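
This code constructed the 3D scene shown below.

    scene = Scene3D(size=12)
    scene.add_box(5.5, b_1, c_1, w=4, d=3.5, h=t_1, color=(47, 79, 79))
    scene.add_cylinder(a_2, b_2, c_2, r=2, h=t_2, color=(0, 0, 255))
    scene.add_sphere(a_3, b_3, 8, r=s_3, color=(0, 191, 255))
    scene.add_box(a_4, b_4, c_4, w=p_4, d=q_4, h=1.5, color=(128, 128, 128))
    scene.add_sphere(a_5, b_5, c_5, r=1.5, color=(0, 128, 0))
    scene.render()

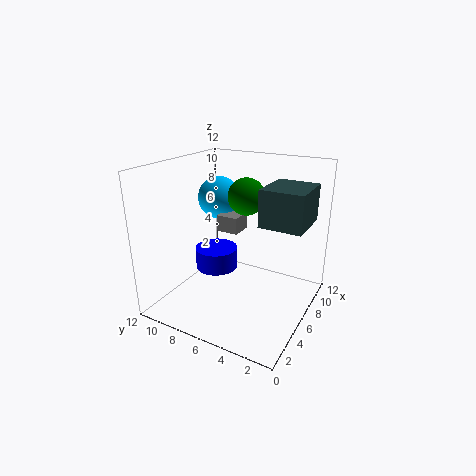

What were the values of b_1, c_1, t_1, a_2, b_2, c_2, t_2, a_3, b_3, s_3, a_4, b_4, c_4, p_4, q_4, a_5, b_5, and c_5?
b_1 = 0.5
c_1 = 7.5
t_1 = 3
a_2 = 8
b_2 = 9.5
c_2 = 1.5
t_2 = 2
a_3 = 9.5
b_3 = 10
s_3 = 2
a_4 = 7.5
b_4 = 7
c_4 = 5.5
p_4 = 2
q_4 = 2
a_5 = 6.5
b_5 = 5.5
c_5 = 9.5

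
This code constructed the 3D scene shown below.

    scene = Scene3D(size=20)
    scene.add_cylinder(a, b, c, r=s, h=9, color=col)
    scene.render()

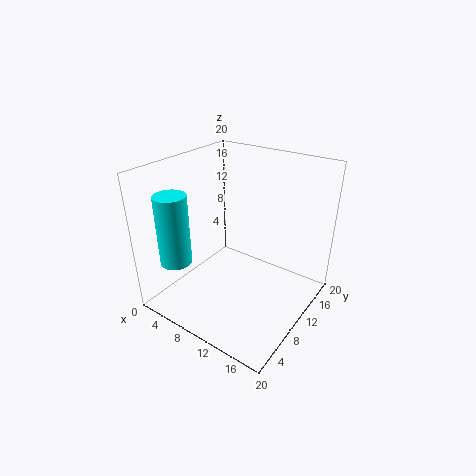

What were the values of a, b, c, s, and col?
a = 6; b = 2; c = 9; s = 2; col = 'cyan'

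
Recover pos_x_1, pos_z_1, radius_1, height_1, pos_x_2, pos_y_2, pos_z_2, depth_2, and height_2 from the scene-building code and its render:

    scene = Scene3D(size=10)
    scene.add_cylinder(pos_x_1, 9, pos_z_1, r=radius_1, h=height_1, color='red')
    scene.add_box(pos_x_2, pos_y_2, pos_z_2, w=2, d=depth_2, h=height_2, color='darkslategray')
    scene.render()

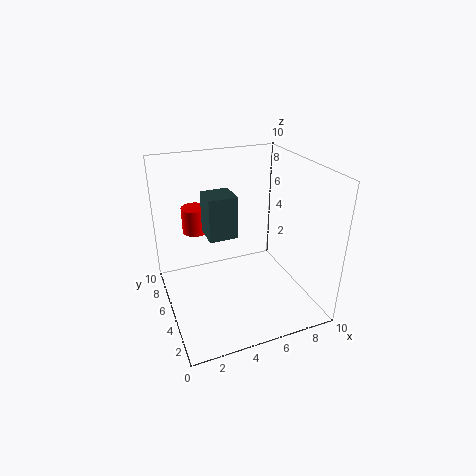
pos_x_1 = 3; pos_z_1 = 4; radius_1 = 1; height_1 = 2; pos_x_2 = 3; pos_y_2 = 5; pos_z_2 = 5; depth_2 = 2; height_2 = 3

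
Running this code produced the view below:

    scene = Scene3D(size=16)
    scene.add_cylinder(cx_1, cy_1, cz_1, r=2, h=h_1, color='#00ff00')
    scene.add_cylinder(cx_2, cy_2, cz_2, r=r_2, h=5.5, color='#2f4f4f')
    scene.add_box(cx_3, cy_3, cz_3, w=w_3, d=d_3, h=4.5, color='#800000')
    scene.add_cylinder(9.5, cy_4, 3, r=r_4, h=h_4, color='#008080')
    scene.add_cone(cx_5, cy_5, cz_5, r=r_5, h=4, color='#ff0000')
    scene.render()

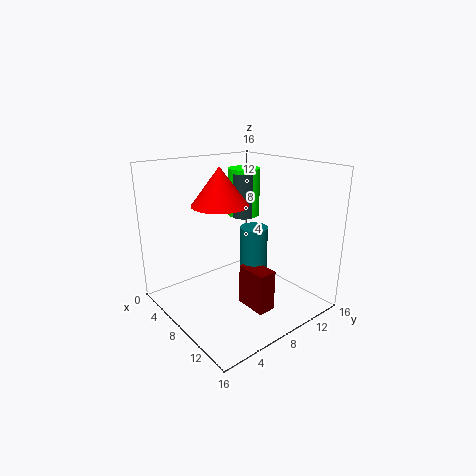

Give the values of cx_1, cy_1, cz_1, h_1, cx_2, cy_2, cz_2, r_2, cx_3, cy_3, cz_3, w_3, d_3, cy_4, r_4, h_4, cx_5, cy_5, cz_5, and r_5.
cx_1 = 3
cy_1 = 13
cz_1 = 8.5
h_1 = 6
cx_2 = 3.5
cy_2 = 12.5
cz_2 = 8.5
r_2 = 1.5
cx_3 = 9.5
cy_3 = 7
cz_3 = 1
w_3 = 3.5
d_3 = 2
cy_4 = 9
r_4 = 1.5
h_4 = 6.5
cx_5 = 7.5
cy_5 = 6
cz_5 = 12
r_5 = 3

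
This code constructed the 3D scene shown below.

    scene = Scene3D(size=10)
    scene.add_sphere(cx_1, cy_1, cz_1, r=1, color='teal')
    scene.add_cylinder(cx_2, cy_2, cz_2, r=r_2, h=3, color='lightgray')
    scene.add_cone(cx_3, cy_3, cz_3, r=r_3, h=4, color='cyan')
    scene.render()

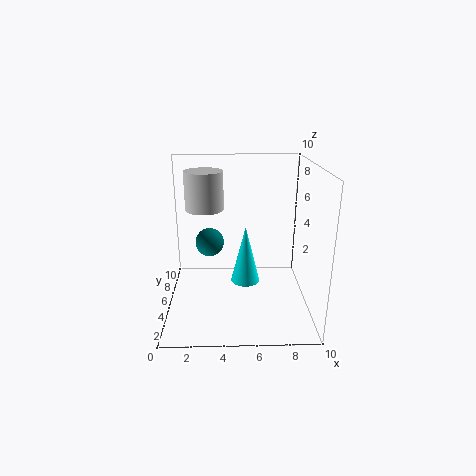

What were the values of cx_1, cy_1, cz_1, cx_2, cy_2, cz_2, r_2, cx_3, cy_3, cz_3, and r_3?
cx_1 = 3
cy_1 = 5.5
cz_1 = 4.5
cx_2 = 2.5
cy_2 = 8.5
cz_2 = 6
r_2 = 1.5
cx_3 = 5.5
cy_3 = 4.5
cz_3 = 2
r_3 = 1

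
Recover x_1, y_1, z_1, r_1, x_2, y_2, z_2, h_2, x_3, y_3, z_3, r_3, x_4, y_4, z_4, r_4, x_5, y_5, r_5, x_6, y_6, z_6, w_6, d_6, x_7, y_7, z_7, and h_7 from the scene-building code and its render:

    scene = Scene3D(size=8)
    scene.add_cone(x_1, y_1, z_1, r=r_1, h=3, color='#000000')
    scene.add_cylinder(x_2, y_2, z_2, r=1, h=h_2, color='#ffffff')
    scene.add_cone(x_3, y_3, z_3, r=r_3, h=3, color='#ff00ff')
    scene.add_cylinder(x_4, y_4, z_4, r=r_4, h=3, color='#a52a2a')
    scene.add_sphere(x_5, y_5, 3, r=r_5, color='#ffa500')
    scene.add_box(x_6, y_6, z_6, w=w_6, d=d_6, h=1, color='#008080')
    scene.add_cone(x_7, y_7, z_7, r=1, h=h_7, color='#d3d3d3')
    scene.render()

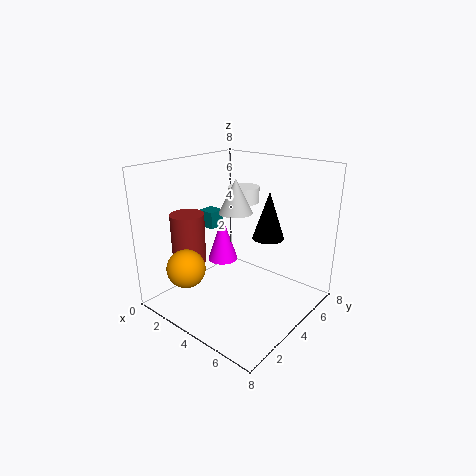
x_1 = 4, y_1 = 7, z_1 = 3, r_1 = 1, x_2 = 2, y_2 = 7, z_2 = 5, h_2 = 1, x_3 = 1, y_3 = 6, z_3 = 1, r_3 = 1, x_4 = 1, y_4 = 3, z_4 = 2, r_4 = 1, x_5 = 3, y_5 = 1, r_5 = 1, x_6 = 1, y_6 = 4, z_6 = 4, w_6 = 1, d_6 = 1, x_7 = 3, y_7 = 5, z_7 = 5, h_7 = 2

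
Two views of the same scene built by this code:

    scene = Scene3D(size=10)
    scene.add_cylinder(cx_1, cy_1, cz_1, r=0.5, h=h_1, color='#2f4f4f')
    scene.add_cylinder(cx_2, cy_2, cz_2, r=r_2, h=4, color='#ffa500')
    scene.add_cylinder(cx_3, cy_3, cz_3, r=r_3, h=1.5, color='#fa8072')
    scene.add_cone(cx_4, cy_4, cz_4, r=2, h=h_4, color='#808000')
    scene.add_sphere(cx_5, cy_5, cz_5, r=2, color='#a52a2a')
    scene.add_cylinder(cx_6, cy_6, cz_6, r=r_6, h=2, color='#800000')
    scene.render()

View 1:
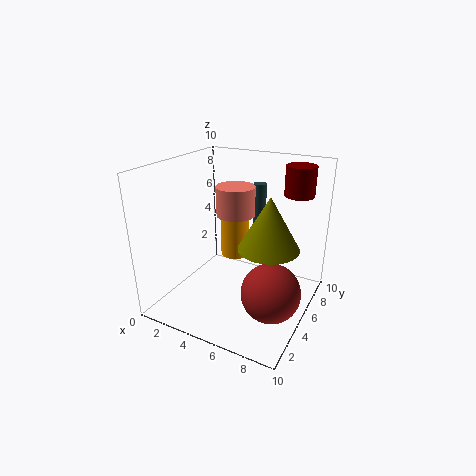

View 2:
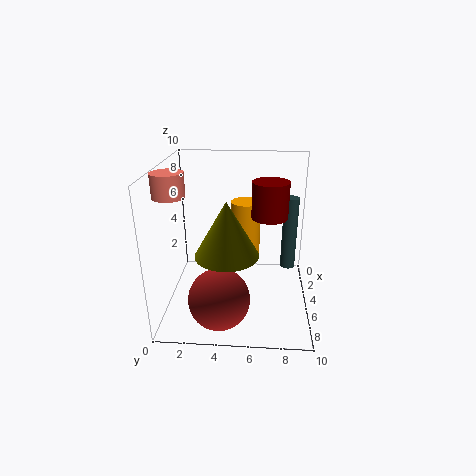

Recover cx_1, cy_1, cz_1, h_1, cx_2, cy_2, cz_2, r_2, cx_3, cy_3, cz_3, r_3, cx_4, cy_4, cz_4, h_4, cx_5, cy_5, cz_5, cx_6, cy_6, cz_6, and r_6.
cx_1 = 5
cy_1 = 8.5
cz_1 = 3
h_1 = 5
cx_2 = 4.5
cy_2 = 5.5
cz_2 = 3.5
r_2 = 1
cx_3 = 7
cy_3 = 1
cz_3 = 8.5
r_3 = 1
cx_4 = 7.5
cy_4 = 4.5
cz_4 = 5
h_4 = 3.5
cx_5 = 8
cy_5 = 4
cz_5 = 2
cx_6 = 8.5
cy_6 = 7
cz_6 = 8
r_6 = 1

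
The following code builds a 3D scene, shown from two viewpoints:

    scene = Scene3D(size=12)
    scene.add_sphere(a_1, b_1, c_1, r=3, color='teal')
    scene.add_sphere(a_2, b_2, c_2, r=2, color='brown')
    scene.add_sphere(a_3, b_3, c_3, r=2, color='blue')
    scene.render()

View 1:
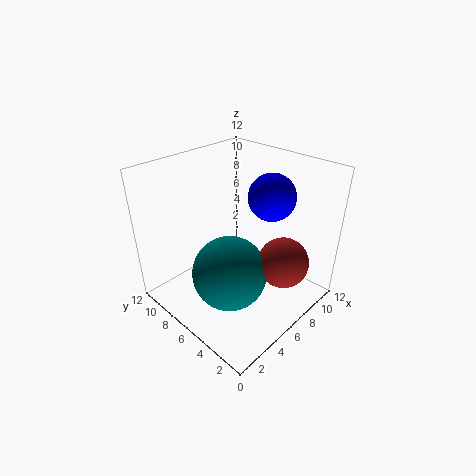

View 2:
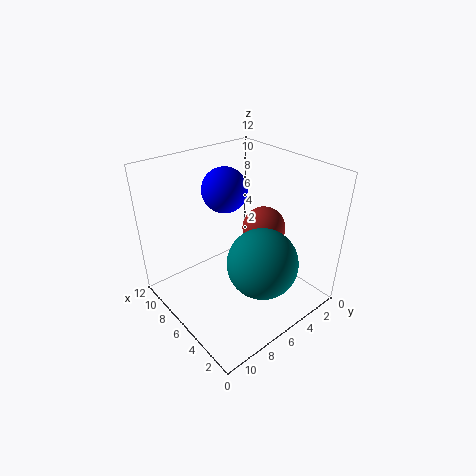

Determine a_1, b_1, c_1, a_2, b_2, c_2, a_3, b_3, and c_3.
a_1 = 4; b_1 = 5; c_1 = 4; a_2 = 7; b_2 = 2; c_2 = 5; a_3 = 9; b_3 = 5; c_3 = 9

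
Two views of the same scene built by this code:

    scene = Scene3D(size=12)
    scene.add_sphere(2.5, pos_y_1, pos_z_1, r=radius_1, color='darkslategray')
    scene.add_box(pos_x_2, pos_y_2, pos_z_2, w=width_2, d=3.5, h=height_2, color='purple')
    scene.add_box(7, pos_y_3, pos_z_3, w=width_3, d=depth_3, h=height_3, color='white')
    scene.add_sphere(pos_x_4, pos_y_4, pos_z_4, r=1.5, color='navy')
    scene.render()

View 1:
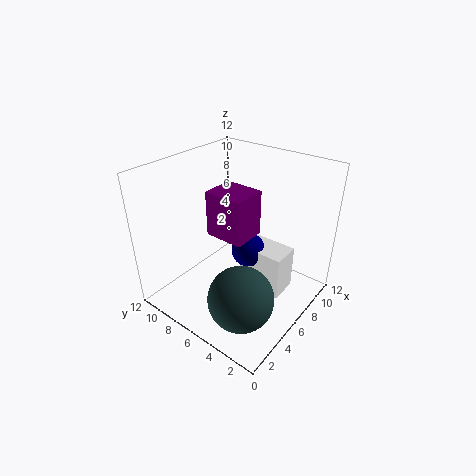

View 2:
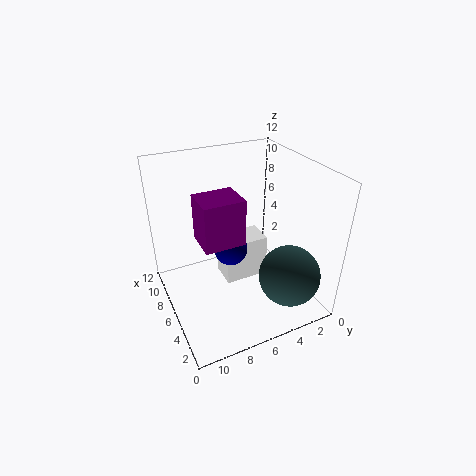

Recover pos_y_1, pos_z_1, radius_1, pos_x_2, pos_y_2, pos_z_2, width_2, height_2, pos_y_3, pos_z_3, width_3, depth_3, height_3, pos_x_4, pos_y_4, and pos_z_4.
pos_y_1 = 3; pos_z_1 = 3.5; radius_1 = 2.5; pos_x_2 = 5.5; pos_y_2 = 5.5; pos_z_2 = 5.5; width_2 = 3; height_2 = 4; pos_y_3 = 2.5; pos_z_3 = 0.5; width_3 = 2.5; depth_3 = 4; height_3 = 4; pos_x_4 = 7.5; pos_y_4 = 6; pos_z_4 = 4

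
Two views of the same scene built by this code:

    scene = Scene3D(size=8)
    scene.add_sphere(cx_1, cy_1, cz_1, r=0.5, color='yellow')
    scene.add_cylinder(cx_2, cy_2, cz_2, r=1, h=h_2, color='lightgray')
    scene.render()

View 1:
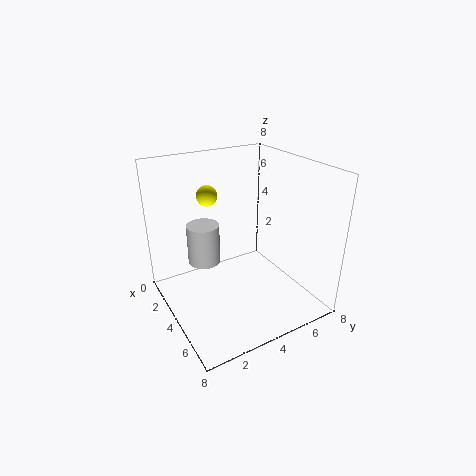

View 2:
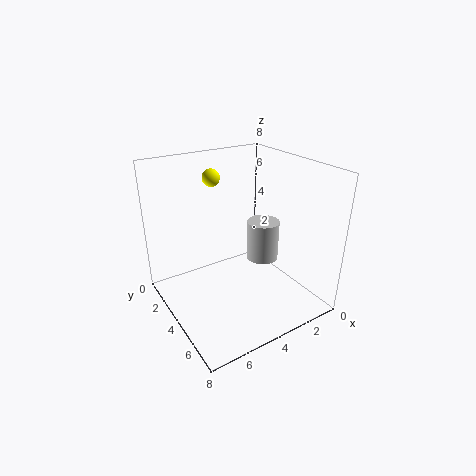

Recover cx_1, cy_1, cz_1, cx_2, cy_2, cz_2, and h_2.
cx_1 = 4.5; cy_1 = 2; cz_1 = 7; cx_2 = 1.5; cy_2 = 3; cz_2 = 1.5; h_2 = 2.5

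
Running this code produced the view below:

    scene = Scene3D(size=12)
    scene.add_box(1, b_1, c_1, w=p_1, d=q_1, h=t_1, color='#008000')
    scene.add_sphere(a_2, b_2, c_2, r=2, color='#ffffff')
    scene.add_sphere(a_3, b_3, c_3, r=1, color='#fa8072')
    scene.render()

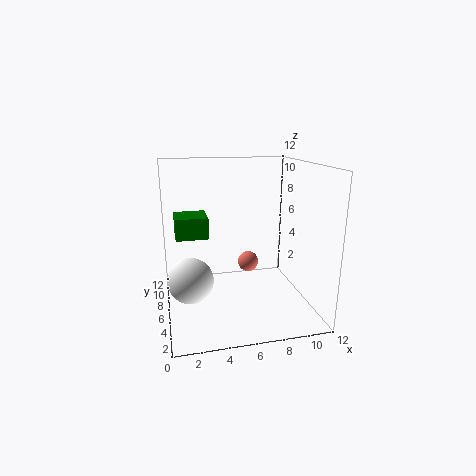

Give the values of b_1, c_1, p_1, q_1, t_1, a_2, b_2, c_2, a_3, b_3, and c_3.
b_1 = 9
c_1 = 5
p_1 = 3
q_1 = 3
t_1 = 2
a_2 = 2
b_2 = 7
c_2 = 2
a_3 = 8
b_3 = 10
c_3 = 2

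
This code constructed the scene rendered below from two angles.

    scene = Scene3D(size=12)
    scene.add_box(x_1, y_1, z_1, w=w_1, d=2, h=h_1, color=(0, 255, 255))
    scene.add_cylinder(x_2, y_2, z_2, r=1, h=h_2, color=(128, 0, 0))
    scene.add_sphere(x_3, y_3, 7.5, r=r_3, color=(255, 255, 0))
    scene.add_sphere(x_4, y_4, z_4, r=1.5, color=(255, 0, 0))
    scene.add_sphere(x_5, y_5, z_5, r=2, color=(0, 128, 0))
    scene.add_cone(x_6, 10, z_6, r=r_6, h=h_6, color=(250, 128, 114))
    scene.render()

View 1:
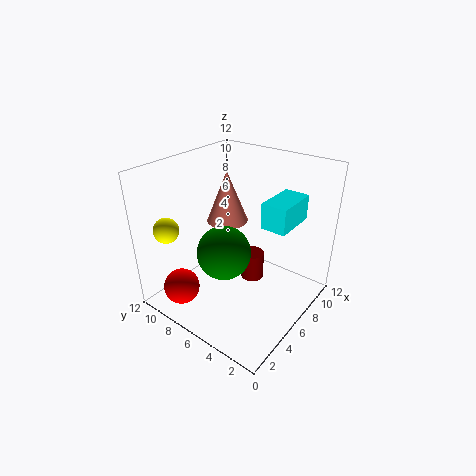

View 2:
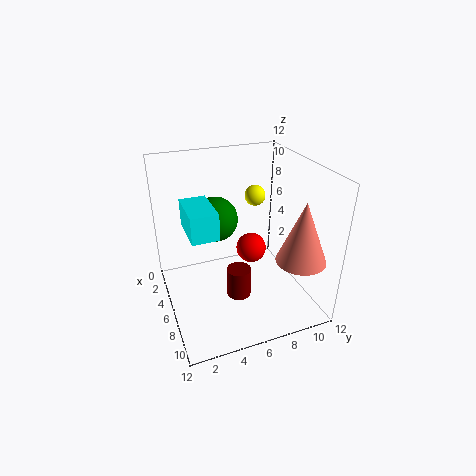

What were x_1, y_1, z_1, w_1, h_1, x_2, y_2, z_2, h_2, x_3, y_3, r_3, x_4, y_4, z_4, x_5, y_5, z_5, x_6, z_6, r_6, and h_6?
x_1 = 5.5; y_1 = 1.5; z_1 = 8; w_1 = 3.5; h_1 = 2; x_2 = 7.5; y_2 = 5.5; z_2 = 1.5; h_2 = 2.5; x_3 = 1.5; y_3 = 9.5; r_3 = 1; x_4 = 2; y_4 = 9; z_4 = 2; x_5 = 3; y_5 = 5; z_5 = 6.5; x_6 = 9.5; z_6 = 5; r_6 = 2; h_6 = 5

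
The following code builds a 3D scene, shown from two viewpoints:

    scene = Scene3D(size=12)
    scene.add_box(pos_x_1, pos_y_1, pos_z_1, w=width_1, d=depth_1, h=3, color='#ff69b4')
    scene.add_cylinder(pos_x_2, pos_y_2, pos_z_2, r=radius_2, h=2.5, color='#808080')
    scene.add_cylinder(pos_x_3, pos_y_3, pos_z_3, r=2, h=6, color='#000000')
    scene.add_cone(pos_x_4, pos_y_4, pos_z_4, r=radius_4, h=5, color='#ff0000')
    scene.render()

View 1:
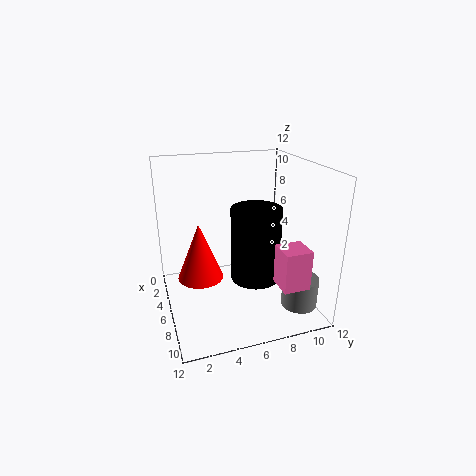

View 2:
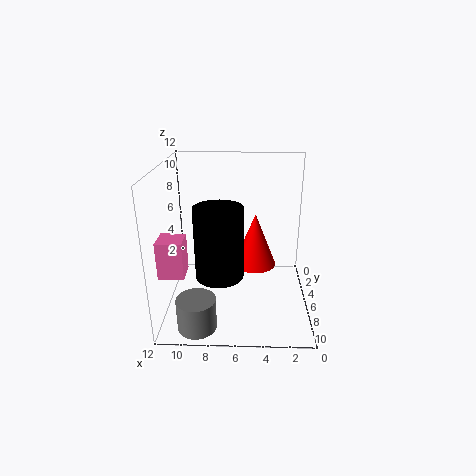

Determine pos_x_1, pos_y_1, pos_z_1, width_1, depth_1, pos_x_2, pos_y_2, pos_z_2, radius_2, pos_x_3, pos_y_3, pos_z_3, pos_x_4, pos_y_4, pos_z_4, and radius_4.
pos_x_1 = 10; pos_y_1 = 7.5; pos_z_1 = 4; width_1 = 2; depth_1 = 2; pos_x_2 = 9; pos_y_2 = 10.5; pos_z_2 = 0.5; radius_2 = 1.5; pos_x_3 = 7.5; pos_y_3 = 7; pos_z_3 = 3; pos_x_4 = 4.5; pos_y_4 = 3; pos_z_4 = 2; radius_4 = 2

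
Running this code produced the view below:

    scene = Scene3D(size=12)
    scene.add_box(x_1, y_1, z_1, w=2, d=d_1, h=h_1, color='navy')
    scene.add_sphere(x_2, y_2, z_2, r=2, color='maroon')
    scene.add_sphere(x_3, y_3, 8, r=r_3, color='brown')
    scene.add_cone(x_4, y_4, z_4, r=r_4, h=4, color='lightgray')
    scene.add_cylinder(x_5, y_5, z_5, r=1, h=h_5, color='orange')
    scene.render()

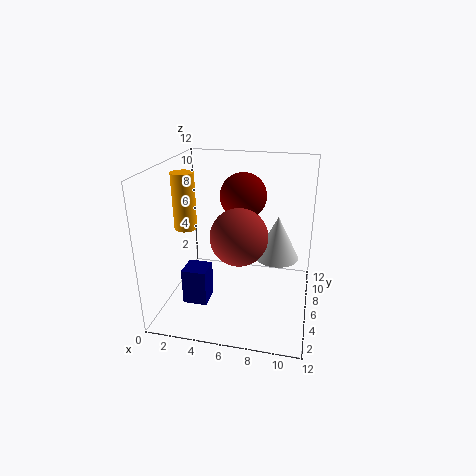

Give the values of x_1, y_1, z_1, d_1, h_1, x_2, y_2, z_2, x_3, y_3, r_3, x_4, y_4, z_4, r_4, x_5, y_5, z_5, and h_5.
x_1 = 2
y_1 = 3
z_1 = 1
d_1 = 2
h_1 = 3
x_2 = 6
y_2 = 8
z_2 = 9
x_3 = 7
y_3 = 2
r_3 = 2
x_4 = 9
y_4 = 9
z_4 = 3
r_4 = 2
x_5 = 1
y_5 = 7
z_5 = 6
h_5 = 5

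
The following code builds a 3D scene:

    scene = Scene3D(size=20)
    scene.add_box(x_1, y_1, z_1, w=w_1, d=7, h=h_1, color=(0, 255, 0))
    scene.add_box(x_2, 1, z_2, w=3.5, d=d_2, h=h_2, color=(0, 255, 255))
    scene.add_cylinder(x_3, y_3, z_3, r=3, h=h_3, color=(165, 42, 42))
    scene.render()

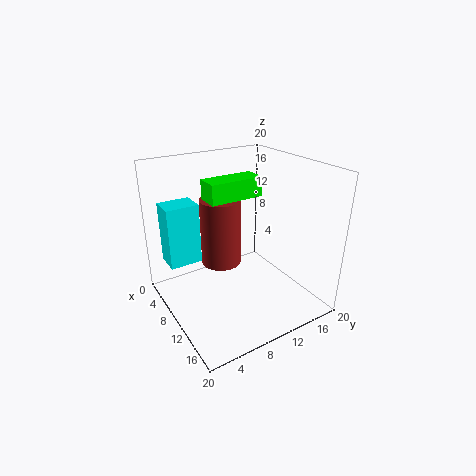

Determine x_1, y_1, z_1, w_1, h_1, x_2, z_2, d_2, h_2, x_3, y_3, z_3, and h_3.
x_1 = 9.5
y_1 = 5
z_1 = 16.5
w_1 = 3
h_1 = 2.5
x_2 = 4
z_2 = 6.5
d_2 = 4.5
h_2 = 8.5
x_3 = 6
y_3 = 9.5
z_3 = 4.5
h_3 = 10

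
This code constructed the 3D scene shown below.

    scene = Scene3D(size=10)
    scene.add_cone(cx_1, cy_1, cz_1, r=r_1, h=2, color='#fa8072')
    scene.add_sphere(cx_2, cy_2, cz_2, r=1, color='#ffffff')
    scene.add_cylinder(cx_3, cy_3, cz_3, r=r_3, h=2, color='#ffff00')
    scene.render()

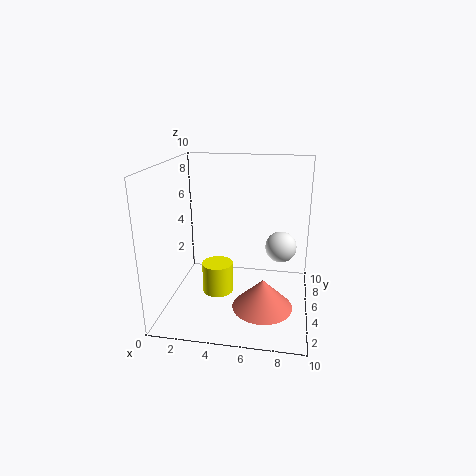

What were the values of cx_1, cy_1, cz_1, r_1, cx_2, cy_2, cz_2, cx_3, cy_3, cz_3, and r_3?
cx_1 = 7; cy_1 = 3; cz_1 = 1; r_1 = 2; cx_2 = 8; cy_2 = 4; cz_2 = 5; cx_3 = 4; cy_3 = 3; cz_3 = 2; r_3 = 1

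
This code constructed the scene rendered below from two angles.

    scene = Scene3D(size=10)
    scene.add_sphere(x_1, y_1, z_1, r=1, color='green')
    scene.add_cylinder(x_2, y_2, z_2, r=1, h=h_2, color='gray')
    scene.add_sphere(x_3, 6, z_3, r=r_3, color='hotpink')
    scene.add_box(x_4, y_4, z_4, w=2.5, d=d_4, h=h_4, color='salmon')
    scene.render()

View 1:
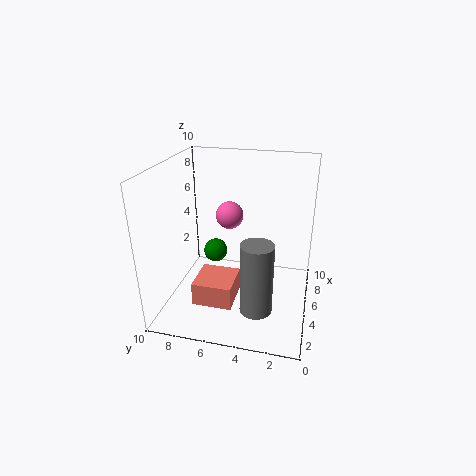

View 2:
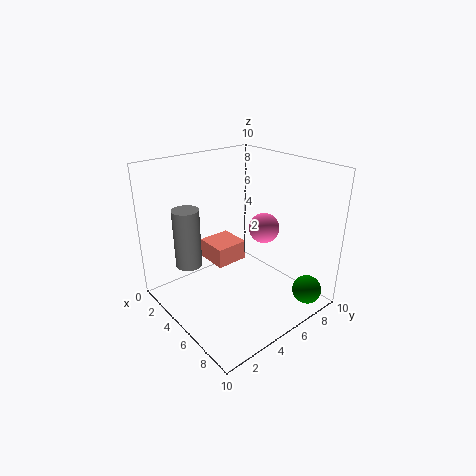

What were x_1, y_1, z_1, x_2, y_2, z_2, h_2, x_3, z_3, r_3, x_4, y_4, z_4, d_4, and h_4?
x_1 = 9, y_1 = 8, z_1 = 1.5, x_2 = 1.5, y_2 = 3, z_2 = 2, h_2 = 4.5, x_3 = 6.5, z_3 = 6, r_3 = 1, x_4 = 1, y_4 = 4.5, z_4 = 2, d_4 = 2.5, h_4 = 1.5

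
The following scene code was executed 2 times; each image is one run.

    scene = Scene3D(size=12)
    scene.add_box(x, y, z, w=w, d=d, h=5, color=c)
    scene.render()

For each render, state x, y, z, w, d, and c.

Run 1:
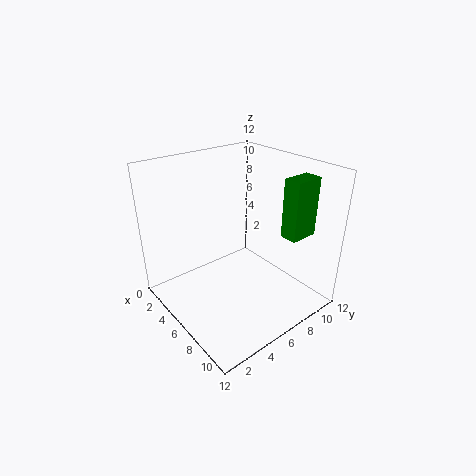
x = 8
y = 9
z = 6
w = 1.5
d = 2.5
c = 'green'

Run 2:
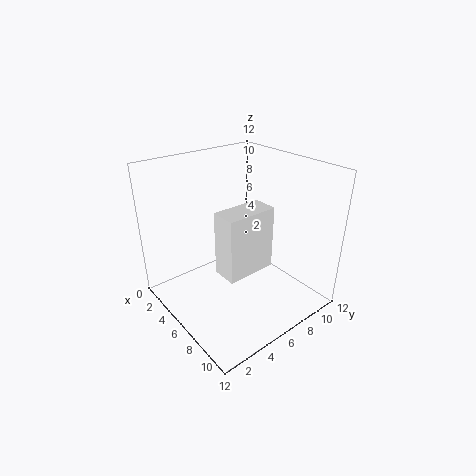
x = 7
y = 3
z = 4.5
w = 2
d = 4
c = 'white'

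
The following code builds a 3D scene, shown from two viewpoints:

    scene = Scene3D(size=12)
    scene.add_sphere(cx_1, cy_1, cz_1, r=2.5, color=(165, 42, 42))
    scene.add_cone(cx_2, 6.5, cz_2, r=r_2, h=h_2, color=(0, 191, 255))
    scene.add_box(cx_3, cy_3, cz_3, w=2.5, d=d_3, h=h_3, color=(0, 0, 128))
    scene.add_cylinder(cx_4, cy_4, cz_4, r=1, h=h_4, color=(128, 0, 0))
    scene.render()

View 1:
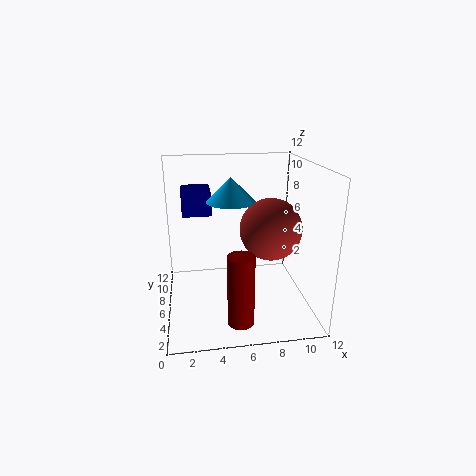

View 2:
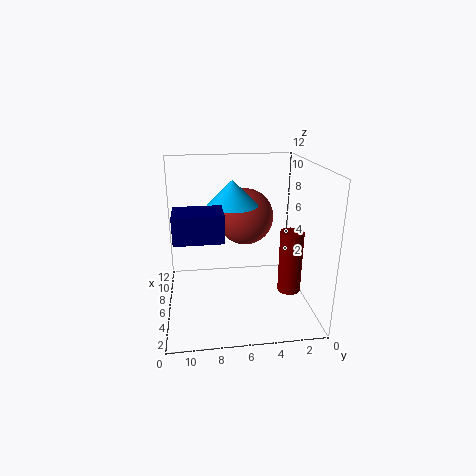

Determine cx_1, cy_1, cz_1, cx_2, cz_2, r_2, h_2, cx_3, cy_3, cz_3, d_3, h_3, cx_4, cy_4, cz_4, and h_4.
cx_1 = 8.5; cy_1 = 5; cz_1 = 7; cx_2 = 5.5; cz_2 = 9; r_2 = 2; h_2 = 2; cx_3 = 1.5; cy_3 = 7.5; cz_3 = 7.5; d_3 = 3.5; h_3 = 2; cx_4 = 5.5; cy_4 = 1.5; cz_4 = 1; h_4 = 5.5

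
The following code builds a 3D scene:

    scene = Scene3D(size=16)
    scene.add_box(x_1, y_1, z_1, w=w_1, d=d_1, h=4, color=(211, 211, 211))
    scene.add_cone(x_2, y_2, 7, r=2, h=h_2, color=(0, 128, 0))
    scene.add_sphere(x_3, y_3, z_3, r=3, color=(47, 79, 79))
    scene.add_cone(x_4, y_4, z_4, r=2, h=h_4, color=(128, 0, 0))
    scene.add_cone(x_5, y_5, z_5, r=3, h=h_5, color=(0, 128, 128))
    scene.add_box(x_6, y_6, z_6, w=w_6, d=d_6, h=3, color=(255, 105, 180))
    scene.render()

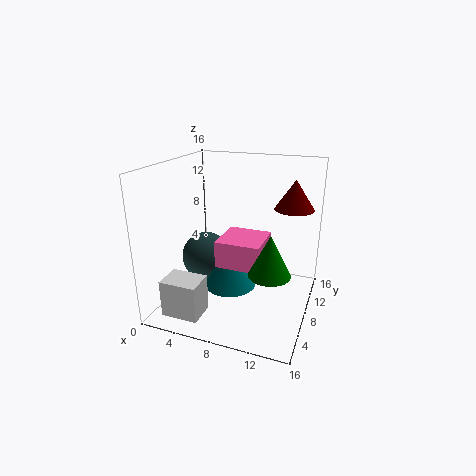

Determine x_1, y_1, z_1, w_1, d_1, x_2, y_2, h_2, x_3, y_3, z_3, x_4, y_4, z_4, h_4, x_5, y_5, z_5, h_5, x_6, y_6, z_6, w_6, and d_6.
x_1 = 2; y_1 = 1; z_1 = 1; w_1 = 4; d_1 = 3; x_2 = 13; y_2 = 3; h_2 = 4; x_3 = 3; y_3 = 10; z_3 = 4; x_4 = 14; y_4 = 8; z_4 = 12; h_4 = 3; x_5 = 7; y_5 = 8; z_5 = 2; h_5 = 5; x_6 = 6; y_6 = 6; z_6 = 5; w_6 = 5; d_6 = 5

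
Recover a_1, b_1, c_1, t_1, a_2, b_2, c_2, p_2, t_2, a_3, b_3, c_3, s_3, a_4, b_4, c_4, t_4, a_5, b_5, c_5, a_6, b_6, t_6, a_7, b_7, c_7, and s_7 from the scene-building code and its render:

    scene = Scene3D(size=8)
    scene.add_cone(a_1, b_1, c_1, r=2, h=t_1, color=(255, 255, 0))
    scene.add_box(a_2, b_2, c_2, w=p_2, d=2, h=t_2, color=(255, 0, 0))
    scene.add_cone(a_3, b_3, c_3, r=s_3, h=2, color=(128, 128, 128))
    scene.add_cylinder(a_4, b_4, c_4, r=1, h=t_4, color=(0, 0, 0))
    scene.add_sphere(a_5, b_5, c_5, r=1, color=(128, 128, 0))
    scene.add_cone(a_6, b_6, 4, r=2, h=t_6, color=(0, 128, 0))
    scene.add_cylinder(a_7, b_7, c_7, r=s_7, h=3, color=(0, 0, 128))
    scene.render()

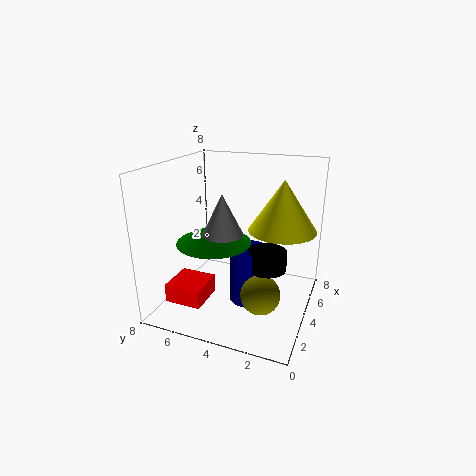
a_1 = 6; b_1 = 2; c_1 = 4; t_1 = 3; a_2 = 1; b_2 = 5; c_2 = 1; p_2 = 2; t_2 = 1; a_3 = 2; b_3 = 4; c_3 = 5; s_3 = 1; a_4 = 3; b_4 = 2; c_4 = 3; t_4 = 1; a_5 = 2; b_5 = 2; c_5 = 2; a_6 = 3; b_6 = 5; t_6 = 1; a_7 = 3; b_7 = 3; c_7 = 1; s_7 = 1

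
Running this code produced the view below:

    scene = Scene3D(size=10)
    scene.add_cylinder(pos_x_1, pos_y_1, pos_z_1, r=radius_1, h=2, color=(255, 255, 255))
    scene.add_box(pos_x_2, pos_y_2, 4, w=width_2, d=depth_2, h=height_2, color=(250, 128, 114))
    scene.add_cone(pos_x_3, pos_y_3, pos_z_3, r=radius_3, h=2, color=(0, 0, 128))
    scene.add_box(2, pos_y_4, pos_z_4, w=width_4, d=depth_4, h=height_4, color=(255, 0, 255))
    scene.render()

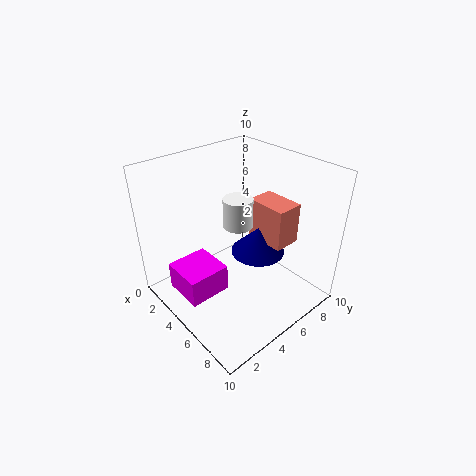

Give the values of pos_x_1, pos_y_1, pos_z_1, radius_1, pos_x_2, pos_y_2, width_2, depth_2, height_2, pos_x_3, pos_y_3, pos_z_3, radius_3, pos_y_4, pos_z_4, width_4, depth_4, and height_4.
pos_x_1 = 5
pos_y_1 = 5
pos_z_1 = 6
radius_1 = 1
pos_x_2 = 4
pos_y_2 = 7
width_2 = 3
depth_2 = 2
height_2 = 3
pos_x_3 = 5
pos_y_3 = 7
pos_z_3 = 3
radius_3 = 2
pos_y_4 = 1
pos_z_4 = 1
width_4 = 3
depth_4 = 3
height_4 = 2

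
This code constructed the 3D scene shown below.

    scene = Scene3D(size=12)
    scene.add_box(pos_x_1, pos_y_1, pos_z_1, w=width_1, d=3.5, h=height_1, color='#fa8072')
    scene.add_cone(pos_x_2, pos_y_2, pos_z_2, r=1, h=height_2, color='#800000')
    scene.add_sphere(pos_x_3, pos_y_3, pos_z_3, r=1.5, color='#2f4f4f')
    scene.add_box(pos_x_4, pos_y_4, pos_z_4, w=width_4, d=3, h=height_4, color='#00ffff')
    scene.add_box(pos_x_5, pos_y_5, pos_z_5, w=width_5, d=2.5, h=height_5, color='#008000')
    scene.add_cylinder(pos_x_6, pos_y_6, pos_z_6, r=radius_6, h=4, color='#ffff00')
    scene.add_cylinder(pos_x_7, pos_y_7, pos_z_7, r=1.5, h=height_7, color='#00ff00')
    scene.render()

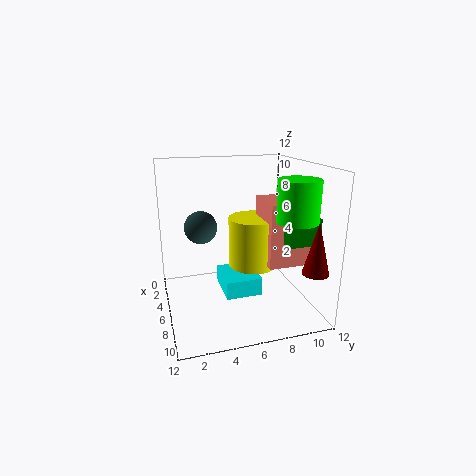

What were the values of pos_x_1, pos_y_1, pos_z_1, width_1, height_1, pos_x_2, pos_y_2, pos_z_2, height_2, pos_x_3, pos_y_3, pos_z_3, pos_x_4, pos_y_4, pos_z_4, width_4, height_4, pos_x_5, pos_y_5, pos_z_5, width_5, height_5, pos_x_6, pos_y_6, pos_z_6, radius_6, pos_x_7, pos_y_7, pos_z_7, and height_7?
pos_x_1 = 6; pos_y_1 = 7.5; pos_z_1 = 4.5; width_1 = 3.5; height_1 = 5; pos_x_2 = 11; pos_y_2 = 10.5; pos_z_2 = 4.5; height_2 = 4; pos_x_3 = 2.5; pos_y_3 = 3.5; pos_z_3 = 6; pos_x_4 = 4.5; pos_y_4 = 4.5; pos_z_4 = 1.5; width_4 = 3.5; height_4 = 1.5; pos_x_5 = 8; pos_y_5 = 8.5; pos_z_5 = 6.5; width_5 = 2.5; height_5 = 2; pos_x_6 = 7; pos_y_6 = 7; pos_z_6 = 4; radius_6 = 2; pos_x_7 = 10.5; pos_y_7 = 9; pos_z_7 = 8.5; height_7 = 3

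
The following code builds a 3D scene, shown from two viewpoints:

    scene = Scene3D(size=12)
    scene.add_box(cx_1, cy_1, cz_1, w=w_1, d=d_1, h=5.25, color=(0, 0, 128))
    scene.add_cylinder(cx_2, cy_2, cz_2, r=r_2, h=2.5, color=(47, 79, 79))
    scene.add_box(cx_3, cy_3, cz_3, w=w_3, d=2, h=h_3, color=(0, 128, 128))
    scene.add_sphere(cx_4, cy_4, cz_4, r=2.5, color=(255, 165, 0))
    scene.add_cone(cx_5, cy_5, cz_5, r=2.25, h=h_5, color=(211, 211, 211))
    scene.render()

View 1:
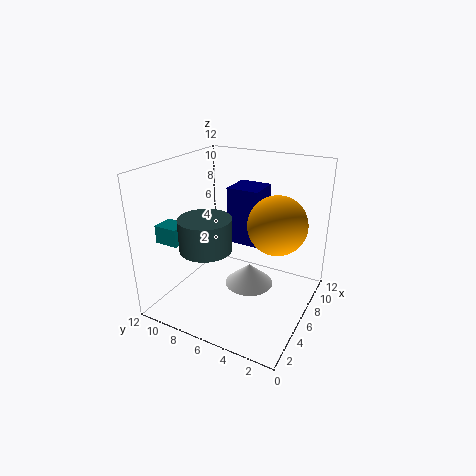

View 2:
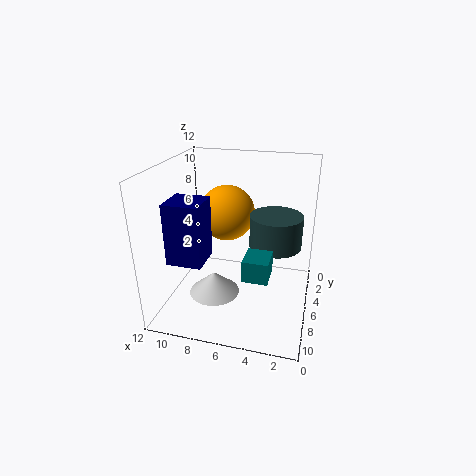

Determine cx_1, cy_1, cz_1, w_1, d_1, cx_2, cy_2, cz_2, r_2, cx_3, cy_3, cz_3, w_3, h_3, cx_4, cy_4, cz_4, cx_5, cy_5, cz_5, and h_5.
cx_1 = 8.5
cy_1 = 5.5
cz_1 = 4
w_1 = 3
d_1 = 3
cx_2 = 2.75
cy_2 = 7
cz_2 = 6.25
r_2 = 2
cx_3 = 2.5
cy_3 = 9.75
cz_3 = 5.75
w_3 = 1.75
h_3 = 1.5
cx_4 = 7.75
cy_4 = 3.25
cz_4 = 7
cx_5 = 8.25
cy_5 = 6
cz_5 = 0.25
h_5 = 2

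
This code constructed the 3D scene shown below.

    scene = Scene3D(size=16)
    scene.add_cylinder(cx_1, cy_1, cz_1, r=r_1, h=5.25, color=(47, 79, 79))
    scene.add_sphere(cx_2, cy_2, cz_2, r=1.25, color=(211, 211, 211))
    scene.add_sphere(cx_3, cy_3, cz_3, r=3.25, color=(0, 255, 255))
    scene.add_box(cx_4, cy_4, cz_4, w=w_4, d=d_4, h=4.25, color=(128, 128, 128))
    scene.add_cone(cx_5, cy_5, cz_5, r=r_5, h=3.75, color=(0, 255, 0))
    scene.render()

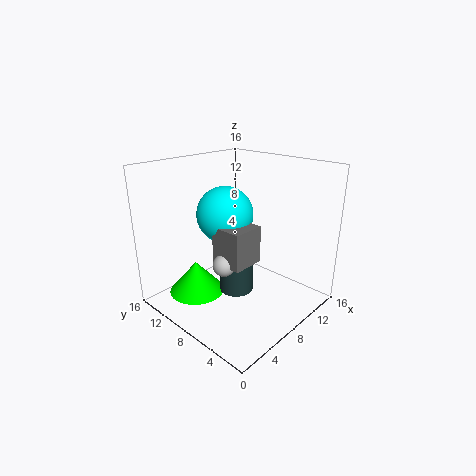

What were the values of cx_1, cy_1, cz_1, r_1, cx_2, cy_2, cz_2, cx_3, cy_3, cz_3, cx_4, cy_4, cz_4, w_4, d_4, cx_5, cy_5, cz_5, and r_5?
cx_1 = 8.5
cy_1 = 8.75
cz_1 = 1
r_1 = 2
cx_2 = 6
cy_2 = 8.25
cz_2 = 5.25
cx_3 = 8.5
cy_3 = 10.5
cz_3 = 10
cx_4 = 5.75
cy_4 = 6
cz_4 = 5.25
w_4 = 3.75
d_4 = 3.75
cx_5 = 5.25
cy_5 = 12.25
cz_5 = 0.75
r_5 = 3.25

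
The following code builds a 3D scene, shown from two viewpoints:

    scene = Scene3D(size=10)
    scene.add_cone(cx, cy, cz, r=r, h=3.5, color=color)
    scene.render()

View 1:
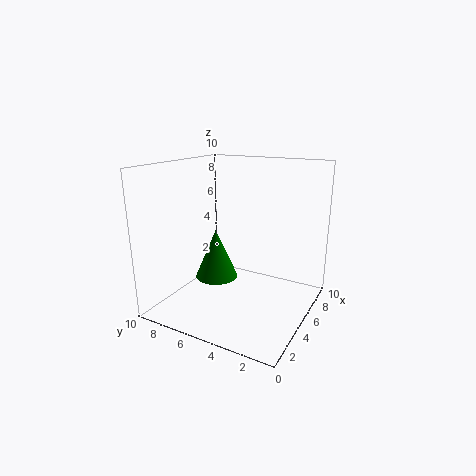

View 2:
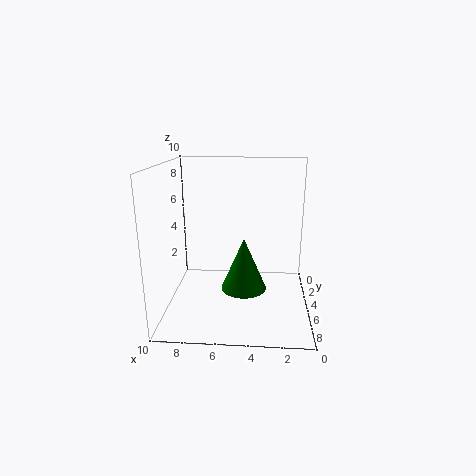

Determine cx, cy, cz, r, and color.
cx = 4.5, cy = 6.5, cz = 2, r = 1.5, color = 'green'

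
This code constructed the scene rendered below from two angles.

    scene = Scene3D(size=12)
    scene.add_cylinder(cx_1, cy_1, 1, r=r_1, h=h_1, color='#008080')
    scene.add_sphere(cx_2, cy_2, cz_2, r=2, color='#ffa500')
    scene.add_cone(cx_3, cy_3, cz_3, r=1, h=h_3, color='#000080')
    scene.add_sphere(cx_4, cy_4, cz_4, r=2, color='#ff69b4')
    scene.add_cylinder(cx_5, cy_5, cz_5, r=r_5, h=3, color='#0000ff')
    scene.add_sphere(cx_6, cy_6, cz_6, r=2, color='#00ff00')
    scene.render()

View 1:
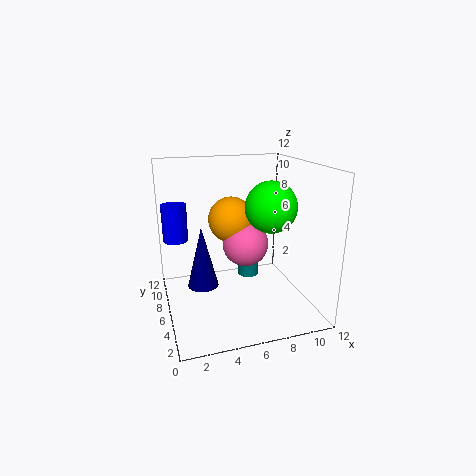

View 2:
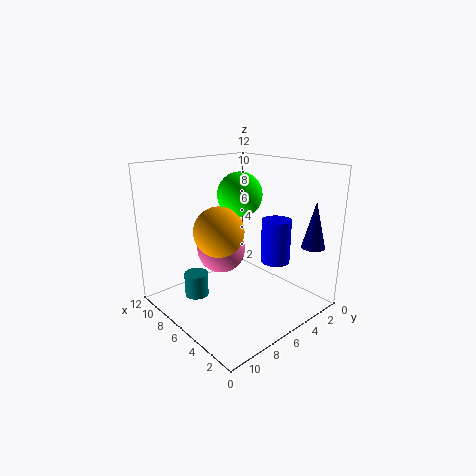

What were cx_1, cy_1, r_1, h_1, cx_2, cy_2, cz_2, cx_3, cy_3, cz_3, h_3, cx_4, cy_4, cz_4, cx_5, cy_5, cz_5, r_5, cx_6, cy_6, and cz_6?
cx_1 = 8
cy_1 = 9
r_1 = 1
h_1 = 2
cx_2 = 6
cy_2 = 8
cz_2 = 7
cx_3 = 2
cy_3 = 1
cz_3 = 5
h_3 = 4
cx_4 = 7
cy_4 = 7
cz_4 = 5
cx_5 = 1
cy_5 = 7
cz_5 = 6
r_5 = 1
cx_6 = 8
cy_6 = 4
cz_6 = 9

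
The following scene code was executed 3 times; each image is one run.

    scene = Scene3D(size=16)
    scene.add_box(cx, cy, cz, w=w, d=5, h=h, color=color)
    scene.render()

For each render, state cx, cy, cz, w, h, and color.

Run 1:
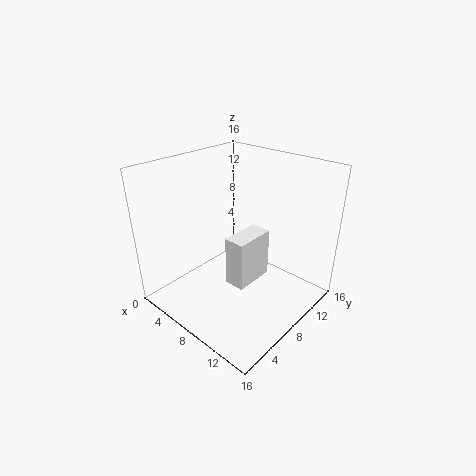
cx = 6.5
cy = 7.5
cz = 1.5
w = 2.5
h = 6
color = 'white'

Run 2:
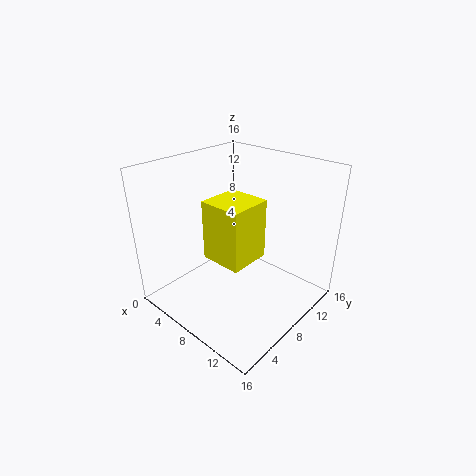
cx = 4.5
cy = 6
cz = 5
w = 5
h = 7
color = 'yellow'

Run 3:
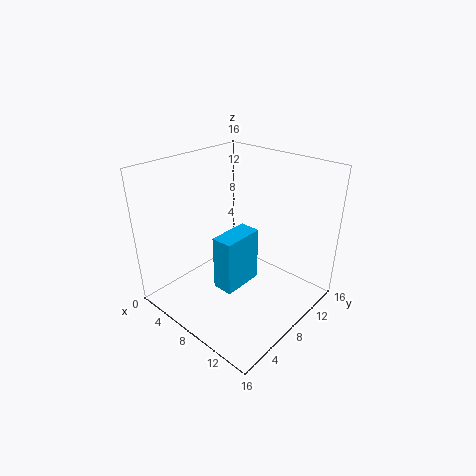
cx = 6
cy = 6
cz = 1.5
w = 2.5
h = 6.5
color = 'deepskyblue'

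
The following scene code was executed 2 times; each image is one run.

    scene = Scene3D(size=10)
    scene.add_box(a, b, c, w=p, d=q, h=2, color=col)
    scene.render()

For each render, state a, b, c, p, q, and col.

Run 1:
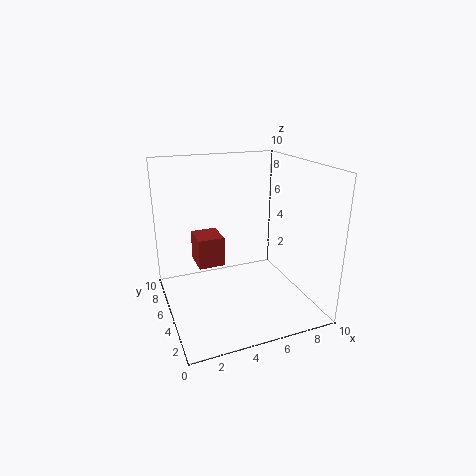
a = 2
b = 4.25
c = 3.5
p = 1.75
q = 2
col = 'brown'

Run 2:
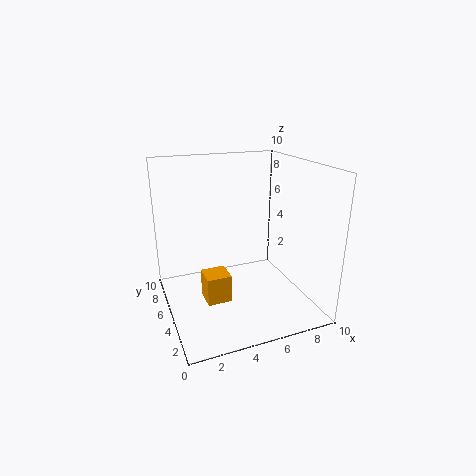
a = 2.5
b = 4.25
c = 0.5
p = 1.75
q = 1.75
col = 'orange'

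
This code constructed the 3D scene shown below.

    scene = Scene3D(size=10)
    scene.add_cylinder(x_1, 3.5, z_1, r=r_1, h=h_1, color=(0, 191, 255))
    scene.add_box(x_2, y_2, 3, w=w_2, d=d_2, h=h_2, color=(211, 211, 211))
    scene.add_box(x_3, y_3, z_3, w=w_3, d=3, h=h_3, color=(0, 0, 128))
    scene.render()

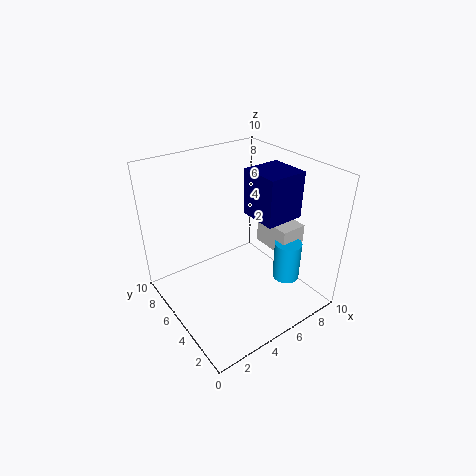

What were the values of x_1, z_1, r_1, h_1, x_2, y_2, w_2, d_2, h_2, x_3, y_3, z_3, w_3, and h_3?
x_1 = 8.5, z_1 = 1, r_1 = 1, h_1 = 3, x_2 = 8, y_2 = 3.5, w_2 = 2, d_2 = 3, h_2 = 2, x_3 = 7, y_3 = 4, z_3 = 5.5, w_3 = 3, h_3 = 3.5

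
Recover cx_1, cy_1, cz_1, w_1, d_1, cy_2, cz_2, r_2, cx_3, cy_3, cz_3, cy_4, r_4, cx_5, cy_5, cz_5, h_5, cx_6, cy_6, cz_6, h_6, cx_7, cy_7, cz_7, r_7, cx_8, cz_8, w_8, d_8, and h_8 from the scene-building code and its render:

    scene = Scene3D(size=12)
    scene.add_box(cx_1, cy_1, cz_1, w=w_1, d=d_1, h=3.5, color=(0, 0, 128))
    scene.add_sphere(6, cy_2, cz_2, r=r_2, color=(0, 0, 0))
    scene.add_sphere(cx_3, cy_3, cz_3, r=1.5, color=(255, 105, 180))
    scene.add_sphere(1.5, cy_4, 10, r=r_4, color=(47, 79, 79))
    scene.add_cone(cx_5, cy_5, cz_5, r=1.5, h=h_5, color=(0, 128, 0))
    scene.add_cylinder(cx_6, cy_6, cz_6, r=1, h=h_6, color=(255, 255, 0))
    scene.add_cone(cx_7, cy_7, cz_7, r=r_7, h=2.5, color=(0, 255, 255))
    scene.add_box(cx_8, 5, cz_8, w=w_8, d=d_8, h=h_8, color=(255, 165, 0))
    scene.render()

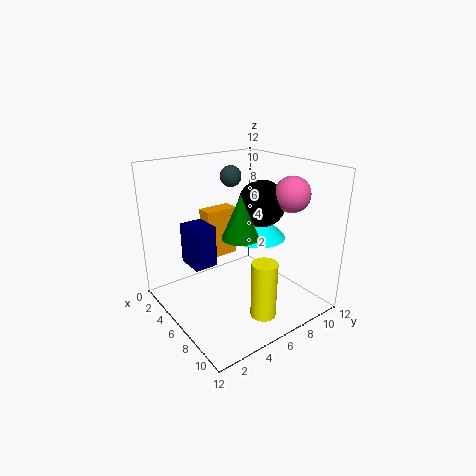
cx_1 = 2.5, cy_1 = 2.5, cz_1 = 3.5, w_1 = 2.5, d_1 = 2, cy_2 = 8.5, cz_2 = 8.5, r_2 = 2, cx_3 = 8, cy_3 = 10, cz_3 = 9.5, cy_4 = 8.5, r_4 = 1, cx_5 = 7, cy_5 = 5.5, cz_5 = 6.5, h_5 = 3.5, cx_6 = 10, cy_6 = 5.5, cz_6 = 1, h_6 = 4.5, cx_7 = 5, cy_7 = 9, cz_7 = 5, r_7 = 2.5, cx_8 = 1.5, cz_8 = 3, w_8 = 1.5, d_8 = 3, h_8 = 4.5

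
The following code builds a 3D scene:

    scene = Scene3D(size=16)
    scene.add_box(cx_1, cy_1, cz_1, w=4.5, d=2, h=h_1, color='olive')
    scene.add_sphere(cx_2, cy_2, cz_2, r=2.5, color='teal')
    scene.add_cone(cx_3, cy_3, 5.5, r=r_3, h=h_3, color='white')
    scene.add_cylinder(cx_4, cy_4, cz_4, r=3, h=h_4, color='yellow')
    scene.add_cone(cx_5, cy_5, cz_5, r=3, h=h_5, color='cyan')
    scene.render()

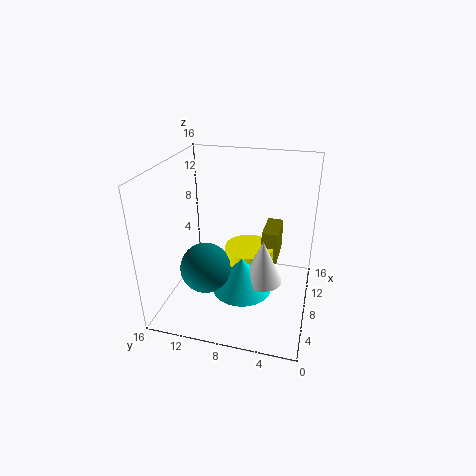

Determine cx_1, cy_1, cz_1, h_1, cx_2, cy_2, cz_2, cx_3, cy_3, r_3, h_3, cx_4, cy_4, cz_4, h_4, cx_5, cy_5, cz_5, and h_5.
cx_1 = 11.5
cy_1 = 4
cz_1 = 3
h_1 = 4
cx_2 = 3
cy_2 = 10
cz_2 = 7
cx_3 = 4.5
cy_3 = 4.5
r_3 = 2
h_3 = 4.5
cx_4 = 11.5
cy_4 = 7.5
cz_4 = 1.5
h_4 = 3.5
cx_5 = 4
cy_5 = 6.5
cz_5 = 4.5
h_5 = 3.5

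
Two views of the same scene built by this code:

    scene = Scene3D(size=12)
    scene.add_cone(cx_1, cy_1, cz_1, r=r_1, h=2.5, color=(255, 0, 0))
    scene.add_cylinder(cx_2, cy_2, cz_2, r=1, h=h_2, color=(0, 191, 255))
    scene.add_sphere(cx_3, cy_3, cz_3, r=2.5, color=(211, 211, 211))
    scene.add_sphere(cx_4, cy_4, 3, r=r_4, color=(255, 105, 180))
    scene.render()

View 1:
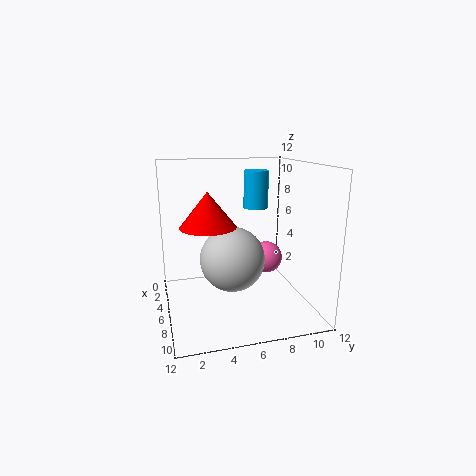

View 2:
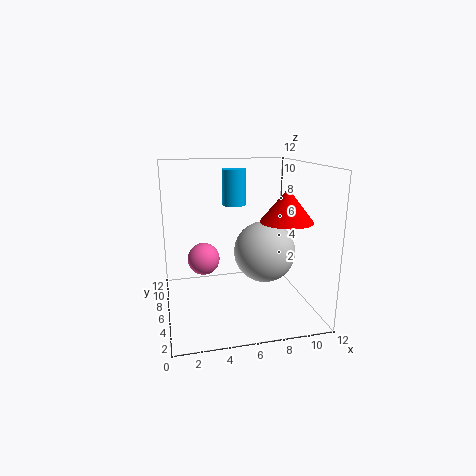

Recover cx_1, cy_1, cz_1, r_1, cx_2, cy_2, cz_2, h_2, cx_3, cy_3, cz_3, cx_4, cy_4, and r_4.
cx_1 = 9
cy_1 = 3
cz_1 = 8
r_1 = 2
cx_2 = 6
cy_2 = 7.5
cz_2 = 8.5
h_2 = 3
cx_3 = 8
cy_3 = 5
cz_3 = 5
cx_4 = 3.5
cy_4 = 9.5
r_4 = 1.5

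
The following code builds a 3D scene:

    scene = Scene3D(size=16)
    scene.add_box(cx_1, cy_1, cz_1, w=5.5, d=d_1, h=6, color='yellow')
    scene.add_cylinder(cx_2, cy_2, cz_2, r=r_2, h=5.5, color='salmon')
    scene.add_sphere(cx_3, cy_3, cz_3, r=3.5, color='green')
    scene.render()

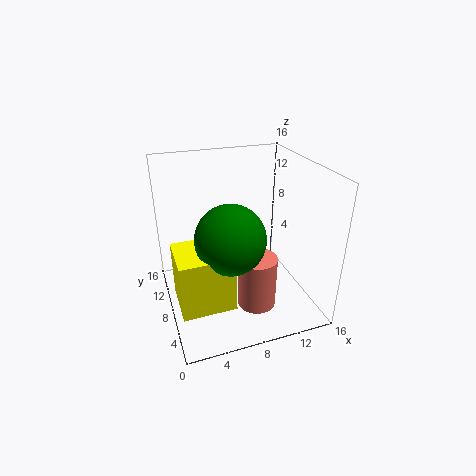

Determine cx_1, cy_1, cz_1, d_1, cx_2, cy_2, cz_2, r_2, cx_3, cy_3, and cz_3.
cx_1 = 0.5, cy_1 = 2.5, cz_1 = 3, d_1 = 5, cx_2 = 8.5, cy_2 = 3.5, cz_2 = 2.5, r_2 = 2, cx_3 = 6, cy_3 = 4.5, cz_3 = 10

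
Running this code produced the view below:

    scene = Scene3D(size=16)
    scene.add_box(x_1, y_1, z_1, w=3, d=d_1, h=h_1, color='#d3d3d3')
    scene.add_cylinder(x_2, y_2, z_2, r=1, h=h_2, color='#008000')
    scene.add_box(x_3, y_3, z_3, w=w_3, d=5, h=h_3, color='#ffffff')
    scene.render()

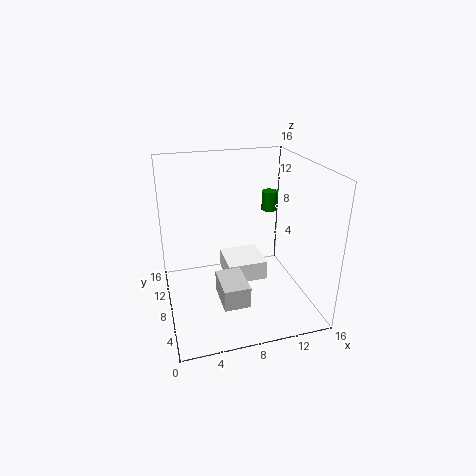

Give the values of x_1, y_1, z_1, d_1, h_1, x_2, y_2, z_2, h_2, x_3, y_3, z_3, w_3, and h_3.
x_1 = 5.5, y_1 = 4.5, z_1 = 1, d_1 = 4.5, h_1 = 2.5, x_2 = 14, y_2 = 14, z_2 = 8.5, h_2 = 2.5, x_3 = 7.5, y_3 = 10, z_3 = 0.5, w_3 = 5, h_3 = 2.5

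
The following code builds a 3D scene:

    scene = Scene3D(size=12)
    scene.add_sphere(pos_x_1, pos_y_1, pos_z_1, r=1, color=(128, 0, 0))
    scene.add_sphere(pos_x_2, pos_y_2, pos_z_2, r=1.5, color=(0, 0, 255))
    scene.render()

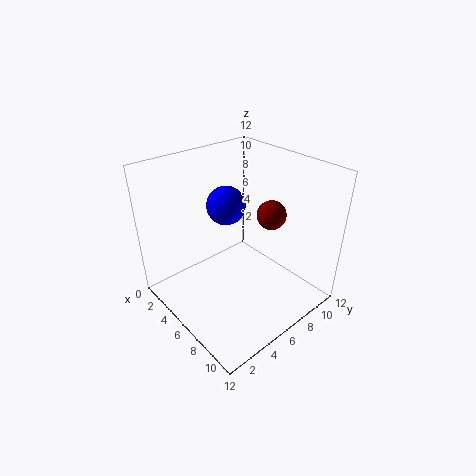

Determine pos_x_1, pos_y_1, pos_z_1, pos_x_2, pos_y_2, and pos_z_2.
pos_x_1 = 10, pos_y_1 = 5.5, pos_z_1 = 10, pos_x_2 = 5.75, pos_y_2 = 5, pos_z_2 = 9.25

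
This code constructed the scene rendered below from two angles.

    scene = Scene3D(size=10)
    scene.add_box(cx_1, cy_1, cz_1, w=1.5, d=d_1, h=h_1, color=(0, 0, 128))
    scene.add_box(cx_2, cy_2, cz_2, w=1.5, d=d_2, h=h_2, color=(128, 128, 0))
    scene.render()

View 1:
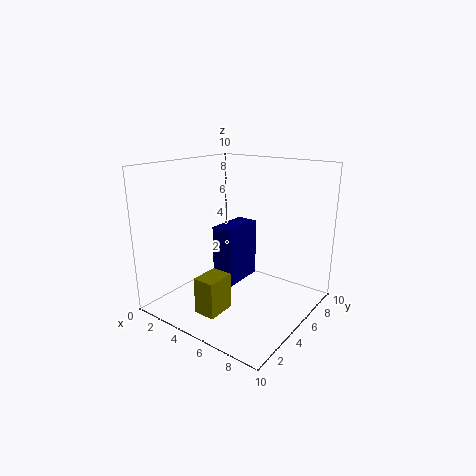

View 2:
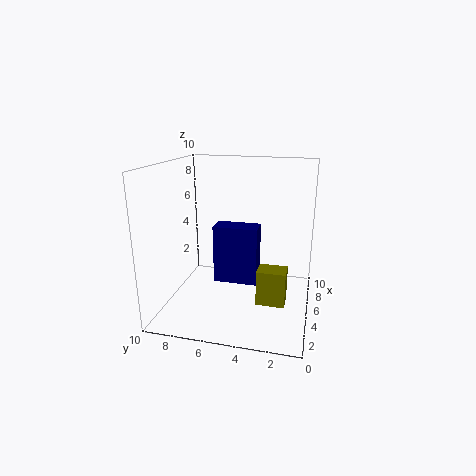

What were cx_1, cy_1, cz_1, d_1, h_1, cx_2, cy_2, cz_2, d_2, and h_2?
cx_1 = 4
cy_1 = 3.5
cz_1 = 2
d_1 = 3
h_1 = 4
cx_2 = 4
cy_2 = 1.5
cz_2 = 0.5
d_2 = 2
h_2 = 2.5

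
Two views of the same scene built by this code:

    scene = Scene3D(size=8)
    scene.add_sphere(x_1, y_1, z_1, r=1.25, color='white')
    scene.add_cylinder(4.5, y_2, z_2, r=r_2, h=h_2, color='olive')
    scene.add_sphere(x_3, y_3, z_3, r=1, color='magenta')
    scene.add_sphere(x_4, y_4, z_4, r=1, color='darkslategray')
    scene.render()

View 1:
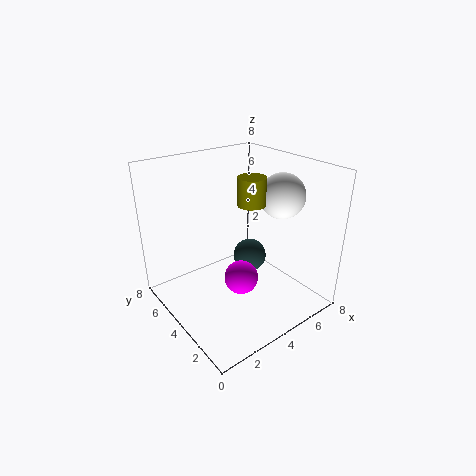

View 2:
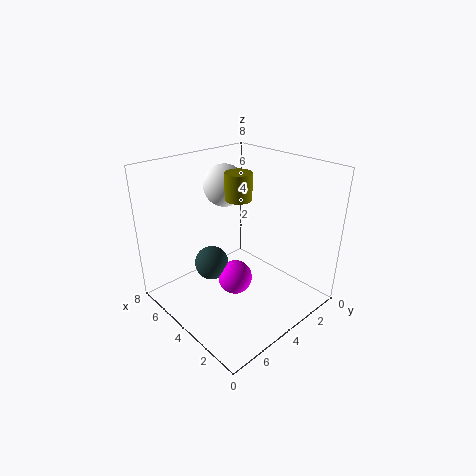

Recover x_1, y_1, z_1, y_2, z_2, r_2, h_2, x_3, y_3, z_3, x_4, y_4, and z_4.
x_1 = 6.25
y_1 = 3
z_1 = 6.25
y_2 = 3.5
z_2 = 6
r_2 = 0.75
h_2 = 1.5
x_3 = 4.25
y_3 = 4
z_3 = 1.25
x_4 = 5.5
y_4 = 4.75
z_4 = 2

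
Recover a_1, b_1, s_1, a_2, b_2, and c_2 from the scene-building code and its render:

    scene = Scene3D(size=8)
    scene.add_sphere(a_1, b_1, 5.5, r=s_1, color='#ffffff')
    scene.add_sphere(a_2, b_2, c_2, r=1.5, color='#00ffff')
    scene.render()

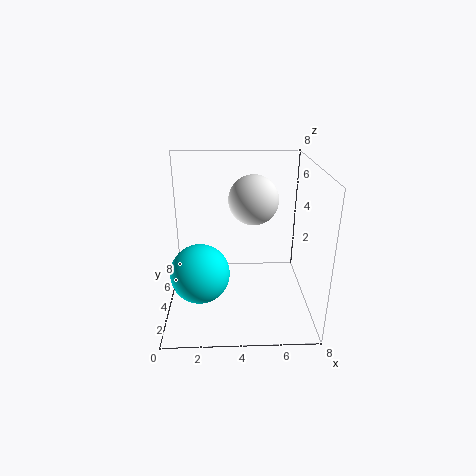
a_1 = 5, b_1 = 6, s_1 = 1.5, a_2 = 2, b_2 = 2, c_2 = 3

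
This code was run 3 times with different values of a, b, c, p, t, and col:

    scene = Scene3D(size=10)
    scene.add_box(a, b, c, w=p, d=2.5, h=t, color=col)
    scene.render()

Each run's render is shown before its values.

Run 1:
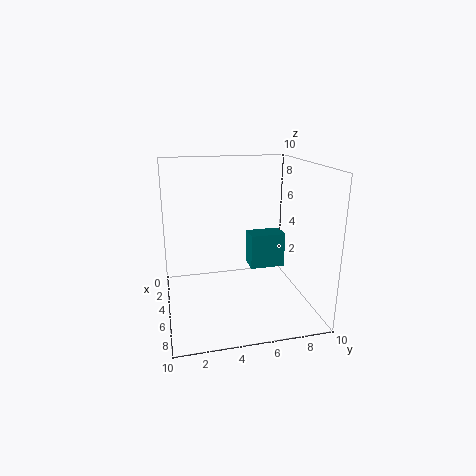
a = 3.5
b = 6
c = 2.5
p = 1.5
t = 2.5
col = 'teal'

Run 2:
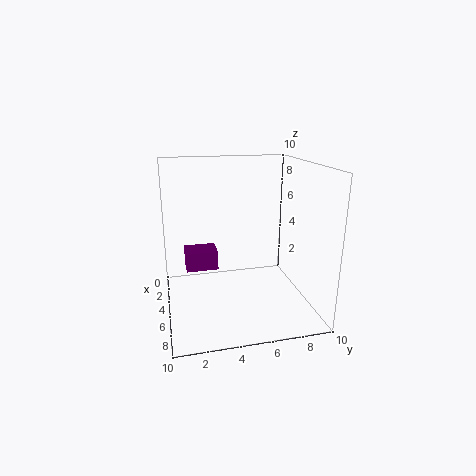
a = 0.5
b = 1.5
c = 1.5
p = 2
t = 1.5
col = 'purple'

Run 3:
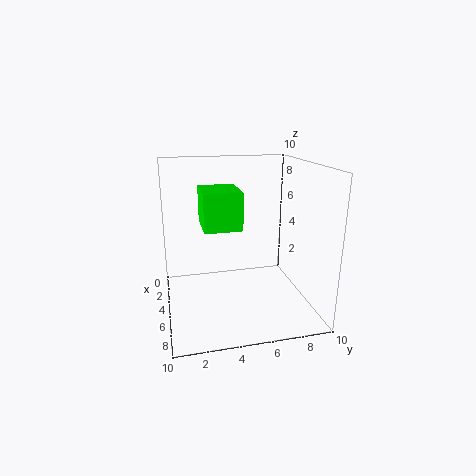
a = 3.5
b = 2.5
c = 6
p = 3
t = 2.5
col = 'lime'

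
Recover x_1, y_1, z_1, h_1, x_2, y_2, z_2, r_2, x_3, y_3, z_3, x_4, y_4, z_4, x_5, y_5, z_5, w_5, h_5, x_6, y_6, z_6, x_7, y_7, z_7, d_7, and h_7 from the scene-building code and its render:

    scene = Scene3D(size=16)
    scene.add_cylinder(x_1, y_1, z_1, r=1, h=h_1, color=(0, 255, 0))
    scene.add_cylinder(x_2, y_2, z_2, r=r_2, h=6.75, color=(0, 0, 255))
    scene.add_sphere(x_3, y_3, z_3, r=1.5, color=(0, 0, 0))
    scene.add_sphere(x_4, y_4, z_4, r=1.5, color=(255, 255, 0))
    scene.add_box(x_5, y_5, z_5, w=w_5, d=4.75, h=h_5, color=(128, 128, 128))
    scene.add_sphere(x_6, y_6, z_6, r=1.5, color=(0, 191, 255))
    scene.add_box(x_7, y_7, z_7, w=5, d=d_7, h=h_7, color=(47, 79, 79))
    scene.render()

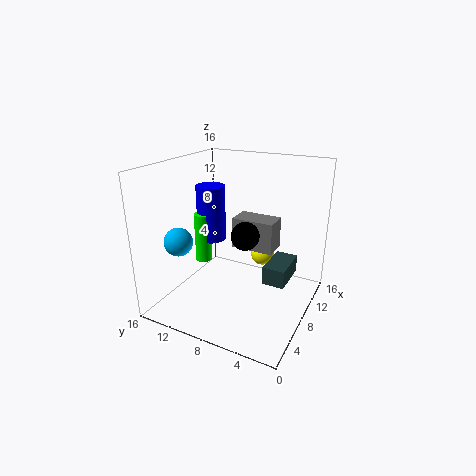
x_1 = 9.25
y_1 = 13.5
z_1 = 3.5
h_1 = 6
x_2 = 10.5
y_2 = 13
z_2 = 6
r_2 = 1.75
x_3 = 6.75
y_3 = 6.5
z_3 = 9
x_4 = 14
y_4 = 7.5
z_4 = 3.5
x_5 = 8.5
y_5 = 4.25
z_5 = 6.5
w_5 = 2.75
h_5 = 3.5
x_6 = 3.25
y_6 = 12.5
z_6 = 8.5
x_7 = 10.5
y_7 = 3.25
z_7 = 1.25
d_7 = 2.75
h_7 = 2.25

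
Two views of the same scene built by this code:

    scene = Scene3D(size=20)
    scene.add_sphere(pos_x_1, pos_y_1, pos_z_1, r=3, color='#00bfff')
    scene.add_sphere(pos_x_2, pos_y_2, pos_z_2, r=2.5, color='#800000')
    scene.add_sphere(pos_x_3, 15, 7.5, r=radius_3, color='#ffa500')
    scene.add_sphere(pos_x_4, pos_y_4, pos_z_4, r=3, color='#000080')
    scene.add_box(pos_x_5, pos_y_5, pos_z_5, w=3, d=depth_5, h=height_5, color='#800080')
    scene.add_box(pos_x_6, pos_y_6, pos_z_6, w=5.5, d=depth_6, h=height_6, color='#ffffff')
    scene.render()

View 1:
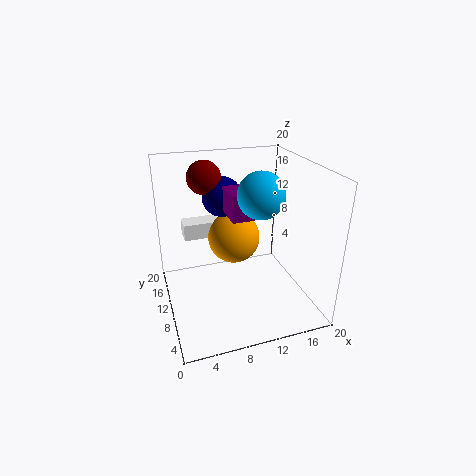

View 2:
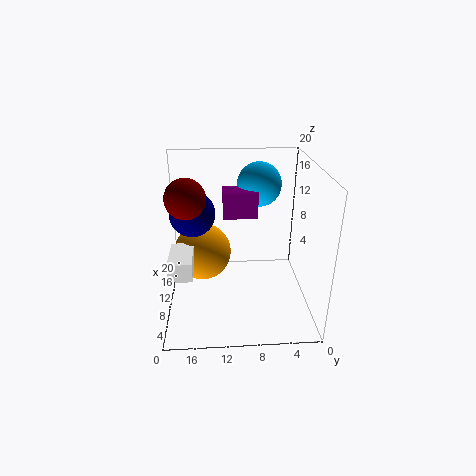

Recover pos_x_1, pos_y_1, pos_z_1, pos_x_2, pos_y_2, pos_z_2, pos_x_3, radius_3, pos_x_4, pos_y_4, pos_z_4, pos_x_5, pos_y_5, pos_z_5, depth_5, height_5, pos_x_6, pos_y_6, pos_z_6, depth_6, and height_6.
pos_x_1 = 12, pos_y_1 = 7, pos_z_1 = 17, pos_x_2 = 7, pos_y_2 = 16.5, pos_z_2 = 17, pos_x_3 = 11, radius_3 = 4, pos_x_4 = 9.5, pos_y_4 = 16, pos_z_4 = 14, pos_x_5 = 8.5, pos_y_5 = 7.5, pos_z_5 = 13.5, depth_5 = 4.5, height_5 = 3.5, pos_x_6 = 3.5, pos_y_6 = 16, pos_z_6 = 7.5, depth_6 = 3, height_6 = 2.5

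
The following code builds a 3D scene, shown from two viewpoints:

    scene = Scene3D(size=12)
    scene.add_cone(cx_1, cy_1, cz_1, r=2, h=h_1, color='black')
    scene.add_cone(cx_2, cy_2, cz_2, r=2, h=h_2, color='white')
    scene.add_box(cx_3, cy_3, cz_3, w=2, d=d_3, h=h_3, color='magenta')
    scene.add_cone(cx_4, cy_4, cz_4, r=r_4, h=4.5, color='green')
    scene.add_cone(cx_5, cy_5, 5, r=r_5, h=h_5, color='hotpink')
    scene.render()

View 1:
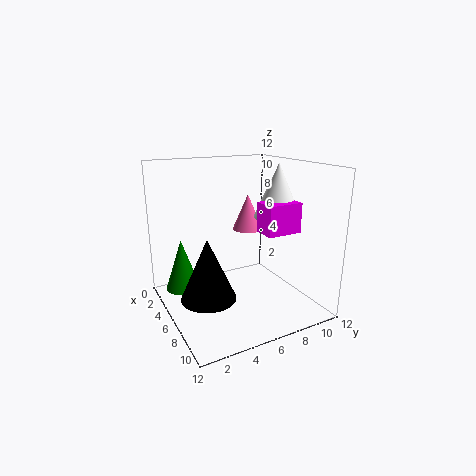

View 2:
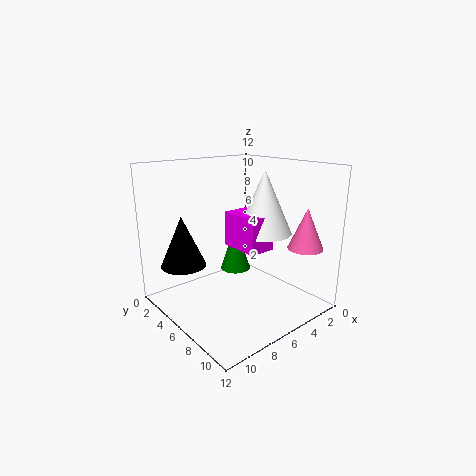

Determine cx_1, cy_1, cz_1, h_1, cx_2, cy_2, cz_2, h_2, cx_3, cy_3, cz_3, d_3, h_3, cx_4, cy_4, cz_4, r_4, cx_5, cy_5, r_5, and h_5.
cx_1 = 9, cy_1 = 2, cz_1 = 3, h_1 = 4.5, cx_2 = 6.5, cy_2 = 9.5, cz_2 = 7.5, h_2 = 4.5, cx_3 = 6.5, cy_3 = 7.5, cz_3 = 6.5, d_3 = 3, h_3 = 2.5, cx_4 = 3, cy_4 = 2, cz_4 = 1, r_4 = 1.5, cx_5 = 1.5, cy_5 = 9.5, r_5 = 1.5, h_5 = 3.5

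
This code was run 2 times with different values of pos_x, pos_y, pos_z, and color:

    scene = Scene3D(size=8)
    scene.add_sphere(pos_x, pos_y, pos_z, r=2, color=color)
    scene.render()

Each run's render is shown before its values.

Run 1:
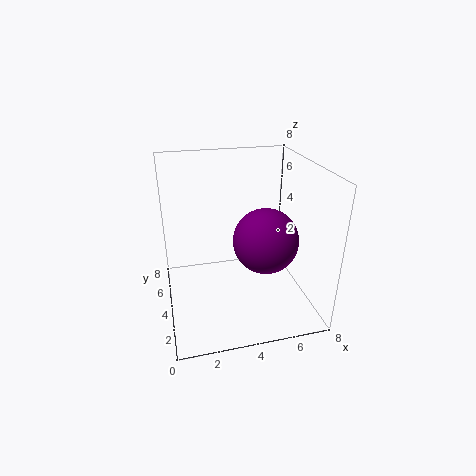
pos_x = 6; pos_y = 5; pos_z = 3; color = 'purple'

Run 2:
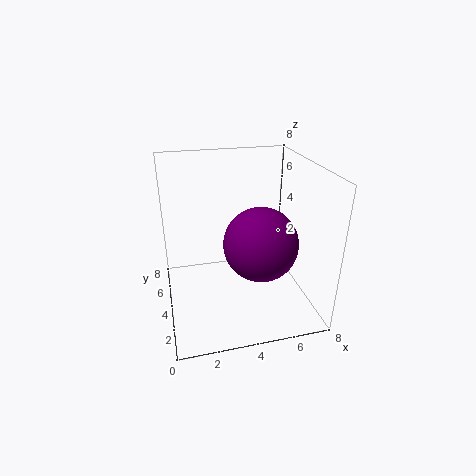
pos_x = 5; pos_y = 3; pos_z = 4; color = 'purple'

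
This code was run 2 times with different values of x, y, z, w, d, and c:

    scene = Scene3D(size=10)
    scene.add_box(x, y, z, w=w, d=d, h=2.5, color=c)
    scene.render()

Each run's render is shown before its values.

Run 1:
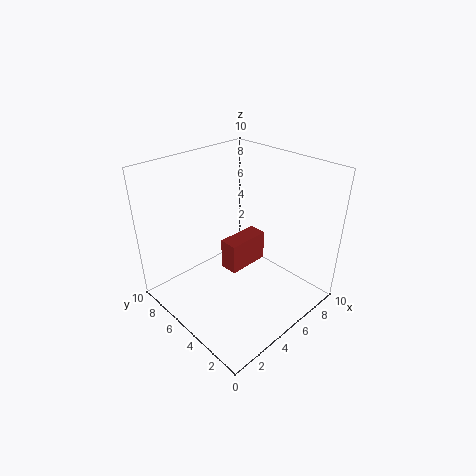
x = 6
y = 6.5
z = 0.5
w = 3.5
d = 1.5
c = 'brown'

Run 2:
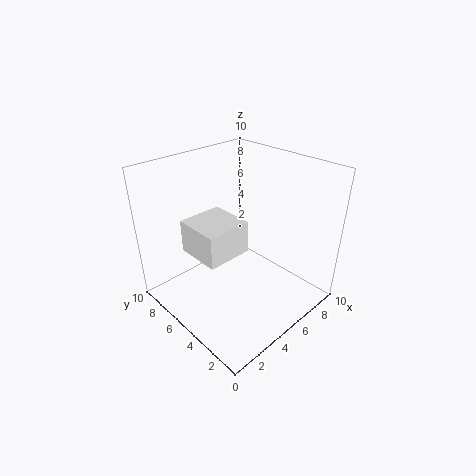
x = 3
y = 5.5
z = 3
w = 3.5
d = 3.5
c = 'white'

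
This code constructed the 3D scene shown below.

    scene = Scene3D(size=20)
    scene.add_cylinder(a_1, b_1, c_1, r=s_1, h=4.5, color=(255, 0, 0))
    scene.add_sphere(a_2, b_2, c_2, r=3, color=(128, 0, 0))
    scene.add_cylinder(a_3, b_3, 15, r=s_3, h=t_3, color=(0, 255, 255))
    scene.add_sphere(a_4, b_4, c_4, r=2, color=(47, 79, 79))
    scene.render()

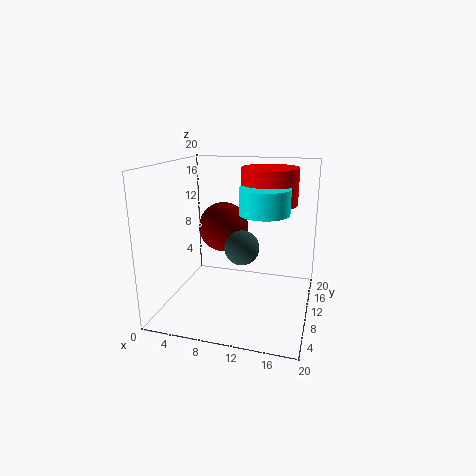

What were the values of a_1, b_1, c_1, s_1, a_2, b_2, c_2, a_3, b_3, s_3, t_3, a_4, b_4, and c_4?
a_1 = 14.5
b_1 = 8.5
c_1 = 15.5
s_1 = 3.5
a_2 = 9.5
b_2 = 5.5
c_2 = 13
a_3 = 14.5
b_3 = 5.5
s_3 = 3
t_3 = 3
a_4 = 12.5
b_4 = 3
c_4 = 11.5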